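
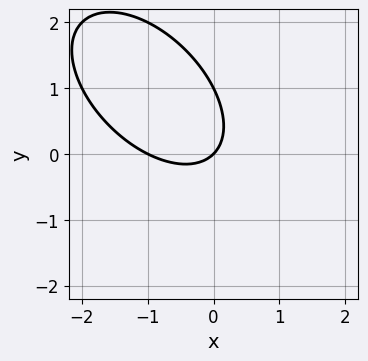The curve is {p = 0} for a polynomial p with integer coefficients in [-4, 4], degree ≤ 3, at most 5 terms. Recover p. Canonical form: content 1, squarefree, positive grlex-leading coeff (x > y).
x^2 + x*y + y^2 + x - y

First, deg p = 2.
Then, from the axis intercepts and sections: the y-axis gridline crossings are at y ∈ {0, 1}; the x-axis gridline crossings are at x ∈ {-1, 0}.
Finally, putting this together gives p.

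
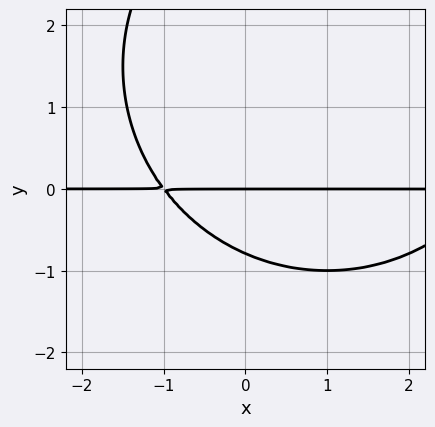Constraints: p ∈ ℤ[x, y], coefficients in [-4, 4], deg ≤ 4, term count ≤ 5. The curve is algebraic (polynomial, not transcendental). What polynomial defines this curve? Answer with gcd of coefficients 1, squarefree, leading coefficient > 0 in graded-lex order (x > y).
x^2*y + y^3 - 2*x*y - 3*y^2 - 3*y

1. The degree is 3 — no degree-2 curve has this shape.
2. Observable constraints: every point of the x-axis in the box is on the curve; one y-axis crossing is at y = 0.
3. Fitting integer coefficients to these (and the overall shape) gives p.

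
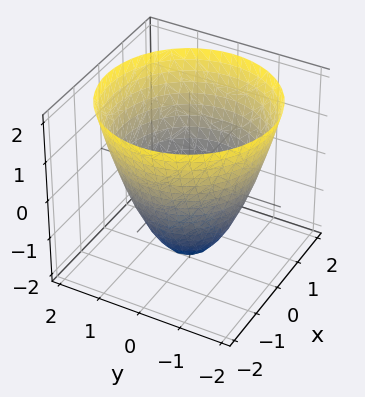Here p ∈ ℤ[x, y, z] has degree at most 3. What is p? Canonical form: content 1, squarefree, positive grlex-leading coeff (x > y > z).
1. The degree is 2 — no degree-1 surface has this shape.
2. Symmetries: rotational symmetry about the z-axis ⇒ p depends on x, y only through x² + y².
3. Against the integer gridlines: a circular section at z = 0 has radius between 1 and 2; it crosses the z-axis at the gridline z = -2.
4. Solving for integer coefficients yields p as stated.

x^2 + y^2 - z - 2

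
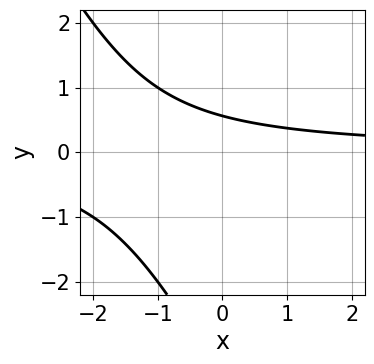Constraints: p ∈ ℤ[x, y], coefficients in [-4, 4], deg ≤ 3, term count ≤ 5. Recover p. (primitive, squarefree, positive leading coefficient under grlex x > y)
2*x*y + y^2 + 3*y - 2

(a) The degree is 2 — a generic line meets the curve in up to 2 points.
(b) Observable constraints: no x-intercept at any integer in the box.
(c) These observations pin down the coefficients.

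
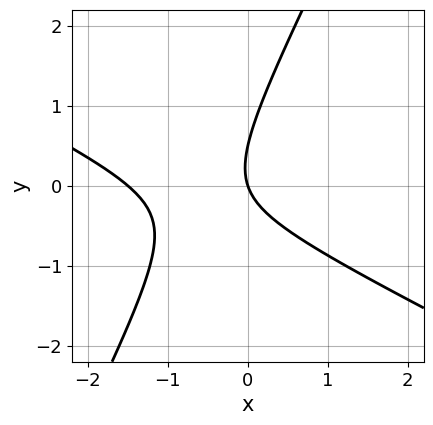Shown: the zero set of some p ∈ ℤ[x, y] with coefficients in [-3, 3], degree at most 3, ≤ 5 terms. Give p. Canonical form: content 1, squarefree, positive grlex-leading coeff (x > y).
1. deg p = 2. A generic line meets the curve in up to 2 points.
2. From the visible intercepts: it meets the y-axis at y = 0 (among the integer gridlines); it crosses the x-axis at the gridline x = 0.
3. Matching integer coefficients to the picture gives p.

2*x^2 + 3*x*y - 2*y^2 + 3*x + y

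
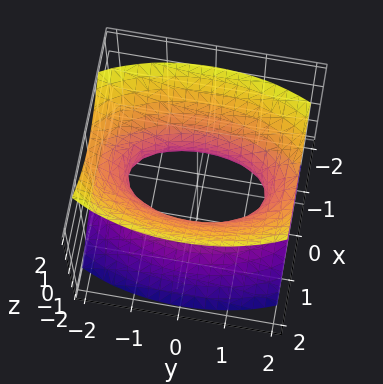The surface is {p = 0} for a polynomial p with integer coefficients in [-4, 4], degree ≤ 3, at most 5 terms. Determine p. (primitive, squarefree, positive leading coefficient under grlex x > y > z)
(a) The degree is 2 — one connected sheet with a waist; a quadric.
(b) Symmetries: mirror symmetry y ↦ −y ⇒ only even powers of y; mirror symmetry x ↦ −x ⇒ only even powers of x; it's symmetric under z → −z, forcing even powers of z.
(c) Checking where it meets the axes: it misses every integer gridline on the z-axis.
(d) Fitting integer coefficients to these (and the overall shape) gives p.

3*x^2 + y^2 - 2*z^2 - 2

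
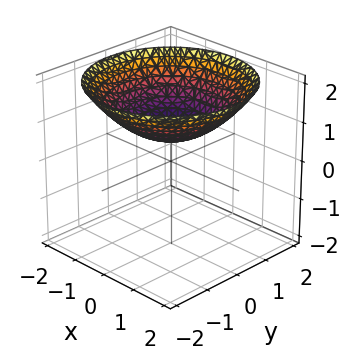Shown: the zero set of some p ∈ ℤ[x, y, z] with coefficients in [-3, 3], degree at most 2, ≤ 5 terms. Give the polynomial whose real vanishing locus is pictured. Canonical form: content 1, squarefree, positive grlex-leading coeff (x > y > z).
x^2 + y^2 - 3*z + 2

1. deg p = 2.
2. By symmetry, the z-axis is an axis of rotation, so x and y enter only as x² + y².
3. Reading off the gridlines: a circular section at z = 1 has radius exactly 1; no y-intercept at any integer in the box; it misses every integer gridline on the x-axis.
4. Putting this together gives p.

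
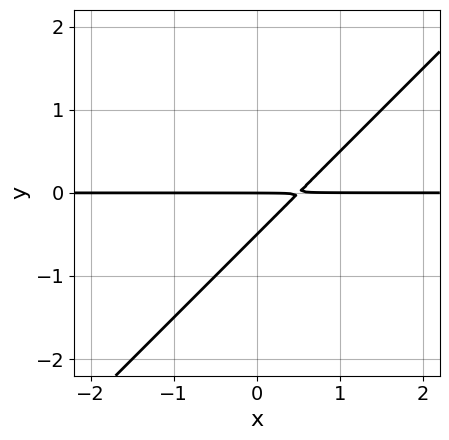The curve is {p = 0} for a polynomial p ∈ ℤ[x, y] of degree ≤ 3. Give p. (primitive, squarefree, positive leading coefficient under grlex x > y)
2*x*y - 2*y^2 - y

First, the degree is 2 — the shape is more complex than any degree-1 curve.
Then, observable constraints: it meets the y-axis at y = 0 (among the integer gridlines); every point of the x-axis in the box is on the curve.
Finally, solving for integer coefficients yields p as stated.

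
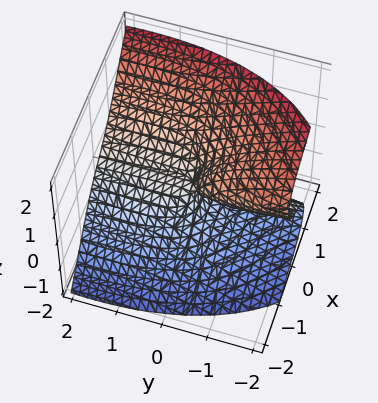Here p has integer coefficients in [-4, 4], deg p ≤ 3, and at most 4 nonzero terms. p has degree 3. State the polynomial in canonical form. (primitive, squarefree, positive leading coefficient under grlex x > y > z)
3*x^3 + x*y^2 - 2*z^3 - 3*y*z

First, deg p = 3.
Then, from the axis intercepts and sections: one z-axis crossing is at z = 0; one x-axis crossing is at x = 0; every point of the y-axis in the box is on the surface.
Finally, fitting integer coefficients to these (and the overall shape) gives p.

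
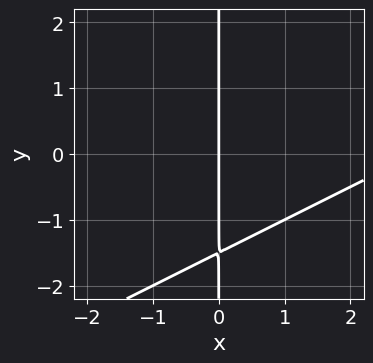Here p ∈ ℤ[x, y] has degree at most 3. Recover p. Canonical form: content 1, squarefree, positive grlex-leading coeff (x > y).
x^2 - 2*x*y - 3*x

First, deg p = 2. A generic line meets the curve in up to 2 points.
Next, from the visible intercepts: it meets the x-axis at x = 0 (among the integer gridlines); every point of the y-axis in the box is on the curve.
Finally, matching integer coefficients to the picture gives p.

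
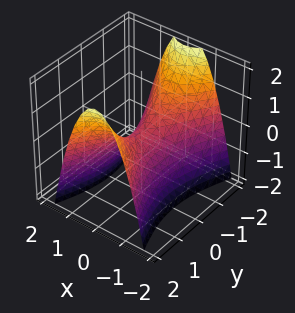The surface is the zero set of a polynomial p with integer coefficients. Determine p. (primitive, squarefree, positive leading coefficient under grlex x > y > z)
1. The degree is 2 — a saddle surface; a quadric.
2. Symmetries: it's symmetric under x → −x, forcing even powers of x; mirror symmetry y ↦ −y ⇒ only even powers of y.
3. Observable constraints: it meets the x-axis at x = 0 (among the integer gridlines); it crosses the z-axis at the gridline z = 0.
4. Putting this together gives p.

3*x^2 - y^2 + 2*z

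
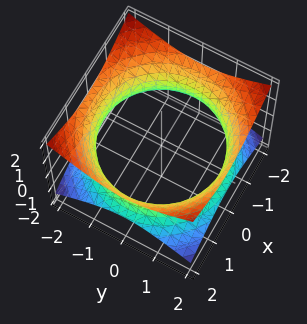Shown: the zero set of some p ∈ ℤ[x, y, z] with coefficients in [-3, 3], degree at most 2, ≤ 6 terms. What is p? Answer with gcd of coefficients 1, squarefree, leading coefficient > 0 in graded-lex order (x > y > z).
x^2 + y^2 - 2*z^2 - 3

The degree is 2 — an hourglass — one-sheet hyperboloid; a quadric.
Symmetry: the z-axis is an axis of rotation, so x and y enter only as x² + y²; it's symmetric under z → −z, forcing even powers of z.
Against the integer gridlines: a circular section at z = 0 has radius between 1 and 2; no z-intercept at any integer in the box.
Putting this together gives p.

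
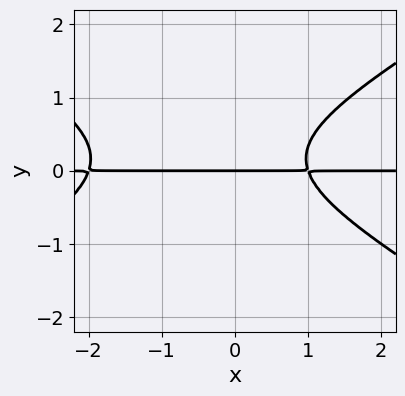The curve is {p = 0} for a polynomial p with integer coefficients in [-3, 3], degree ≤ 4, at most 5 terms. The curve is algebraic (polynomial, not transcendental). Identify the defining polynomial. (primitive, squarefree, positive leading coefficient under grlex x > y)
First, degree: no degree-2 curve has this shape, so deg p = 3.
Next, against the integer gridlines: it crosses the y-axis at the gridline y = 0; every point of the x-axis in the box is on the curve.
Finally, together with the visible shape, these determine p as stated.

x^2*y - 3*y^3 + x*y + y^2 - 2*y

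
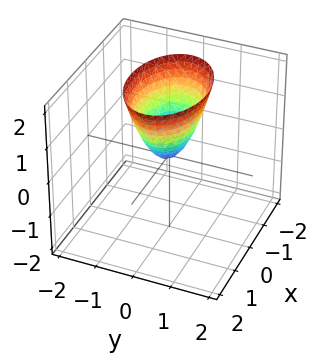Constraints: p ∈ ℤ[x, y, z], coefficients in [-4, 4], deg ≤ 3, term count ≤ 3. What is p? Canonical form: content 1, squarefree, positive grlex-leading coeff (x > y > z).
x^2 + 2*y^2 - z

(a) The degree is 2 — a paraboloid; a quadric.
(b) Symmetries: mirror symmetry y ↦ −y ⇒ only even powers of y; the x ↦ −x reflection is a symmetry, so x appears only in even powers.
(c) Against the integer gridlines: it meets the x-axis at x = 0 (among the integer gridlines); it meets the z-axis at z = 0 (among the integer gridlines); one y-axis crossing is at y = 0.
(d) Solving for integer coefficients yields p as stated.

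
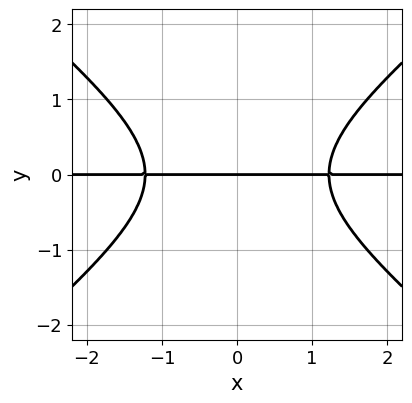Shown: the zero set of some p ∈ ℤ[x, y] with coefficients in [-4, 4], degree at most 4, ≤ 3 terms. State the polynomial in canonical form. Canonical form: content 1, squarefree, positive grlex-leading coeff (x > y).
2*x^2*y - 3*y^3 - 3*y

(a) Degree: a generic line meets the curve in up to 3 points, so deg p = 3.
(b) Symmetries: mirror symmetry x ↦ −x ⇒ only even powers of x.
(c) From the visible intercepts: the visible x-axis segment lies entirely on the curve; it crosses the y-axis at the gridline y = 0.
(d) Together with the visible shape, these determine p as stated.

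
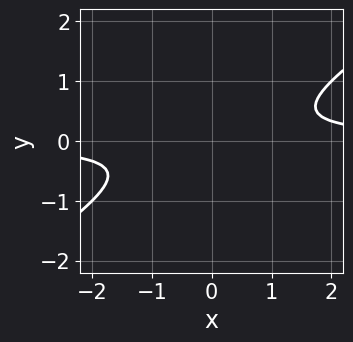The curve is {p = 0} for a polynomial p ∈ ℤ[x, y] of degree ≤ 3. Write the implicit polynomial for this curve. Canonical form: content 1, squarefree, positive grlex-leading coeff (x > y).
2*x*y - 3*y^2 - 1

1. The degree is 2 — a generic line meets the curve in up to 2 points.
2. Reading off the gridlines: the curve avoids every integer x-axis point in the box; the curve avoids every integer y-axis point in the box.
3. The integer polynomial consistent with all of this is the stated p.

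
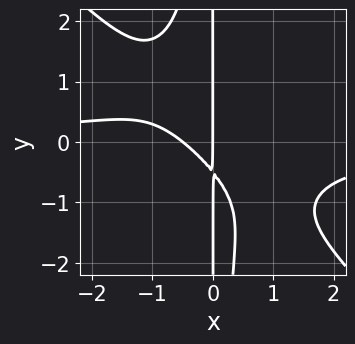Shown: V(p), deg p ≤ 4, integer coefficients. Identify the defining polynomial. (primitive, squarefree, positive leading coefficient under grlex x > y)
First, deg p = 4. No degree-3 curve has this shape.
Next, from the axis intercepts and sections: it meets the x-axis at x = 0 (among the integer gridlines); the visible y-axis segment lies entirely on the curve.
Finally, solving for integer coefficients yields p as stated.

2*x^3*y + 2*x^2*y^2 + 2*x^2 + 2*x*y + x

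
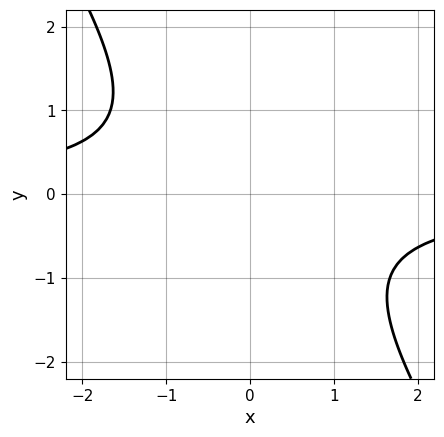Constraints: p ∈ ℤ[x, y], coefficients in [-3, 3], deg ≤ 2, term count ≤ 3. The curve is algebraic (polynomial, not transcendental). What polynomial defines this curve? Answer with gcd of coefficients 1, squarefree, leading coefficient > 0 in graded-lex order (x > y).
3*x*y + 2*y^2 + 3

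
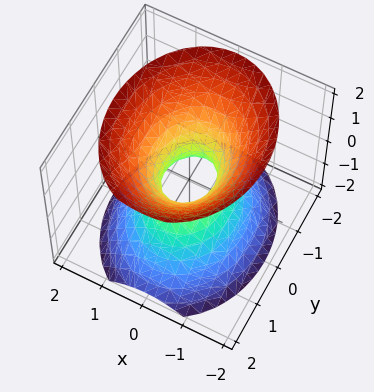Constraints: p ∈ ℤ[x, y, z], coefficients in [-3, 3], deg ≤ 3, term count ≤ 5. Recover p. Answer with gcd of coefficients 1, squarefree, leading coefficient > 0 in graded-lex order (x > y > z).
deg p = 2. One connected sheet with a waist; a quadric.
Symmetries: mirror symmetry z ↦ −z ⇒ only even powers of z; mirror symmetry y ↦ −y ⇒ only even powers of y; the x ↦ −x reflection is a symmetry, so x appears only in even powers.
From the axis intercepts and sections: it misses every integer gridline on the z-axis.
These observations pin down the coefficients.

3*x^2 + 2*y^2 - 2*z^2 - 1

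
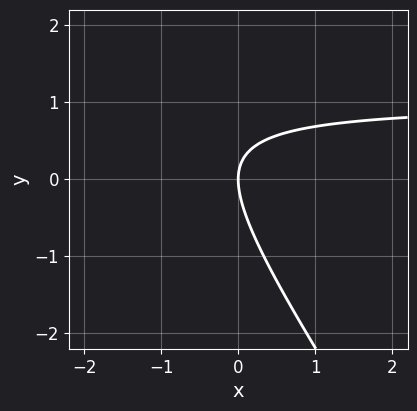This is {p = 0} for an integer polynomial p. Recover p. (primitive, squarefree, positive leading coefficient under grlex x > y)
3*x*y + 2*y^2 - 3*x

First, the degree is 2 — a generic line meets the curve in up to 2 points.
Next, from the axis intercepts and sections: it meets the x-axis at x = 0 (among the integer gridlines); one y-axis crossing is at y = 0.
Finally, these observations pin down the coefficients.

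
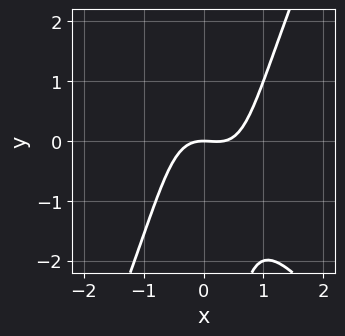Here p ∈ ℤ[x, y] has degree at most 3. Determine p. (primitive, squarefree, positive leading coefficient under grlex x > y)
The degree is 3 — no degree-2 curve has this shape.
From the axis intercepts and sections: it crosses the y-axis at the gridline y = 0; it crosses the x-axis at the gridline x = 0.
Fitting integer coefficients to these (and the overall shape) gives p.

3*x^3 + x^2*y - x*y^2 - x^2 - 2*y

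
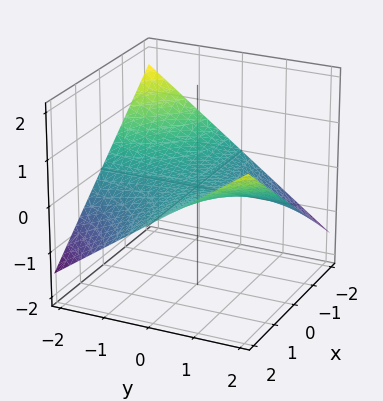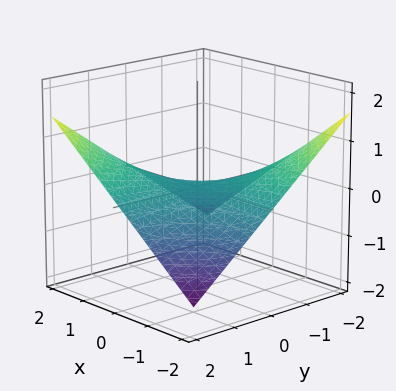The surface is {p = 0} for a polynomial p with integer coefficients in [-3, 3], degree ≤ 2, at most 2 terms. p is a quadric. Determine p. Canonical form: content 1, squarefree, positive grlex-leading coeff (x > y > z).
x*y - 3*z

First, deg p = 2. A saddle surface; a quadric.
Then, checking where it meets the axes: the visible x-axis segment lies entirely on the surface; it crosses the z-axis at the gridline z = 0; the visible y-axis segment lies entirely on the surface.
Finally, solving for integer coefficients yields p as stated.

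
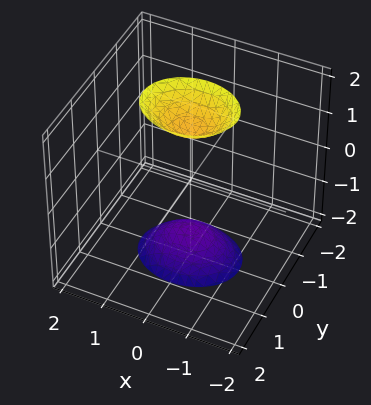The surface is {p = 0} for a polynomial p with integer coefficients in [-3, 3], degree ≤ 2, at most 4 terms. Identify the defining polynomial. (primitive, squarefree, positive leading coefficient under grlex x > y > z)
First, I count 2 distinct pieces. Treating them together as one polynomial.
Next, degree: two separate bowl-shaped sheets opening away from each other; a quadric, so deg p = 2.
Next, symmetries: mirror symmetry x ↦ −x ⇒ only even powers of x; mirror symmetry y ↦ −y ⇒ only even powers of y; the z ↦ −z reflection is a symmetry, so z appears only in even powers.
Then, observable constraints: it misses every integer gridline on the x-axis; the surface avoids every integer y-axis point in the box.
Finally, matching integer coefficients to the picture gives p.

2*x^2 + 3*y^2 - z^2 + 2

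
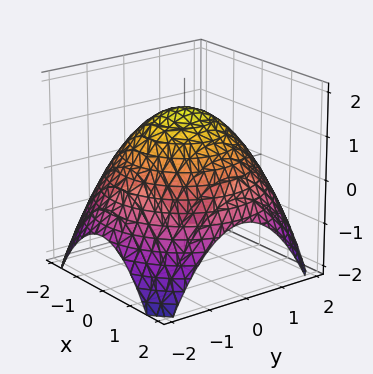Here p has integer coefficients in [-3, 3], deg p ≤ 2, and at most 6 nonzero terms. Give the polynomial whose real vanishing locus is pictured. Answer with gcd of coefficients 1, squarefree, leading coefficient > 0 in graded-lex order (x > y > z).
x^2 + y^2 + 2*z - 3

(a) deg p = 2. A generic line meets the surface in up to 2 points.
(b) Symmetries: rotational symmetry about the z-axis ⇒ p depends on x, y only through x² + y².
(c) Reading off the gridlines: a circular section at z = 1 has radius exactly 1.
(d) Putting this together gives p.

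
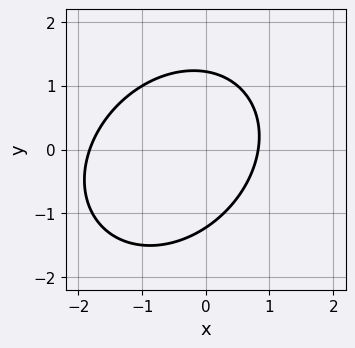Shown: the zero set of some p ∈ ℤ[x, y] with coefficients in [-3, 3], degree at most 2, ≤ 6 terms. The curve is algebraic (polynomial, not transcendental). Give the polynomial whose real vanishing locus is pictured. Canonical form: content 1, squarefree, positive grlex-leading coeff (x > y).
2*x^2 - x*y + 2*y^2 + 2*x - 3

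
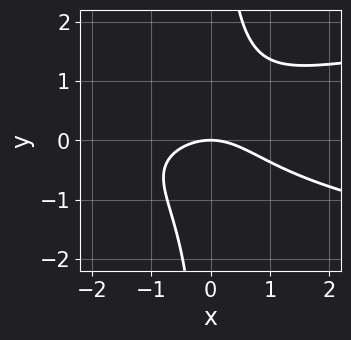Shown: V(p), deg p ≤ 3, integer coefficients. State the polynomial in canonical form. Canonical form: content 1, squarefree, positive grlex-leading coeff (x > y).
2*x*y^2 - x^2 - 2*y

1. The degree is 3 — no degree-2 curve has this shape.
2. Observable constraints: one y-axis crossing is at y = 0; it crosses the x-axis at the gridline x = 0.
3. Fitting integer coefficients to these (and the overall shape) gives p.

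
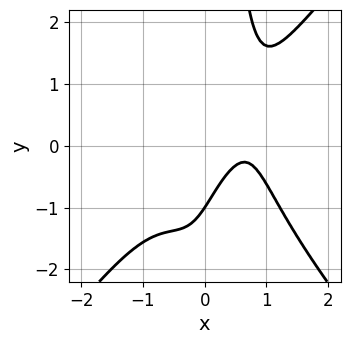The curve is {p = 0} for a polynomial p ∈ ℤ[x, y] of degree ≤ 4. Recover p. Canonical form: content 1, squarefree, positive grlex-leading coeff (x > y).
Degree: no degree-3 curve has this shape, so deg p = 4.
Against the integer gridlines: one y-axis crossing is at y = -1; it misses every integer gridline on the x-axis.
Fitting integer coefficients to these (and the overall shape) gives p.

3*x^4 - 2*x^2*y^2 - 3*x + 2*y + 2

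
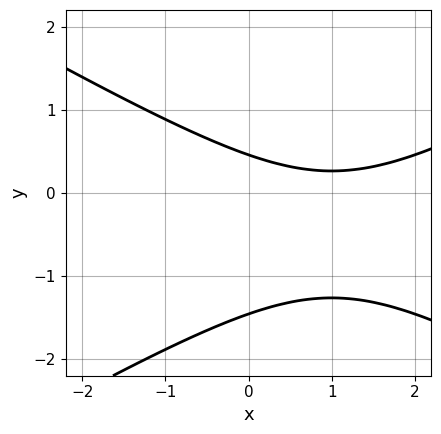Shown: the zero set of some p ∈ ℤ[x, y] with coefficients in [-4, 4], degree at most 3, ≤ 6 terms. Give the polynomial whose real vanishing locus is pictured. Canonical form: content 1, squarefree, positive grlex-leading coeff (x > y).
x^2 - 3*y^2 - 2*x - 3*y + 2

Degree: the shape is more complex than any degree-1 curve, so deg p = 2.
Observable constraints: no x-intercept at any integer in the box.
These observations pin down the coefficients.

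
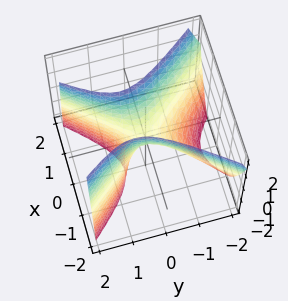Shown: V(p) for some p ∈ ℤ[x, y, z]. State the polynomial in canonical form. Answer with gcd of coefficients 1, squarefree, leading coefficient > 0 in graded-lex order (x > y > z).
First, the degree is 2 — a generic line meets the surface in up to 2 points.
Next, observable constraints: it crosses the z-axis at the gridline z = 0; one y-axis crossing is at y = 0; one x-axis crossing is at x = 0.
Finally, putting this together gives p.

3*x^2 - 2*y^2 + y*z - z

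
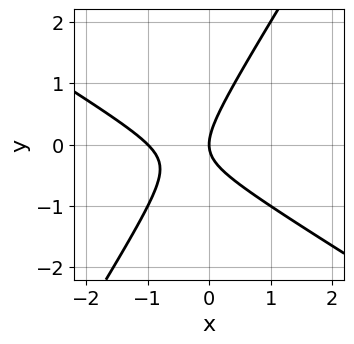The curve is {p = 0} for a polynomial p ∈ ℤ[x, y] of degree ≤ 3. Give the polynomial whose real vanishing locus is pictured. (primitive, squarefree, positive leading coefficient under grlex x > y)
x^2 + x*y - y^2 + x

deg p = 2.
Against the integer gridlines: among the integer gridlines, it crosses the x-axis at x ∈ {-1, 0}; it meets the y-axis at y = 0 (among the integer gridlines).
Matching integer coefficients to the picture gives p.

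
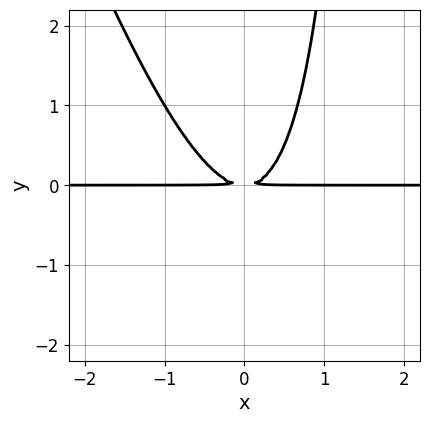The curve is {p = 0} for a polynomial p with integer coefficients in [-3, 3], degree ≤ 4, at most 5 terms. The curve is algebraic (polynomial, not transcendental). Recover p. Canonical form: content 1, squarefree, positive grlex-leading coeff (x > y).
3*x^2*y + x*y^2 - 2*y^2

The degree is 3 — no degree-2 curve has this shape.
Checking where it meets the axes: every point of the x-axis in the box is on the curve.
Matching integer coefficients to the picture gives p.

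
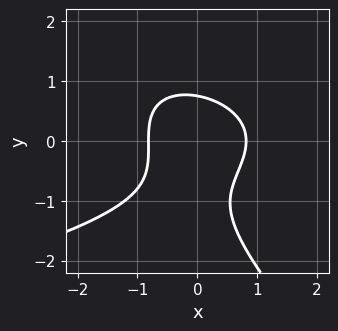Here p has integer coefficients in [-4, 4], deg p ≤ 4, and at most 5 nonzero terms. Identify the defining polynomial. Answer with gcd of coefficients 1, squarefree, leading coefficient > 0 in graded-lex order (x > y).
2*x*y^2 + 2*y^3 + 3*x^2 + 2*y^2 - 2

1. Degree: the shape is more complex than any degree-2 curve, so deg p = 3.
2. Matching integer coefficients to the picture gives p.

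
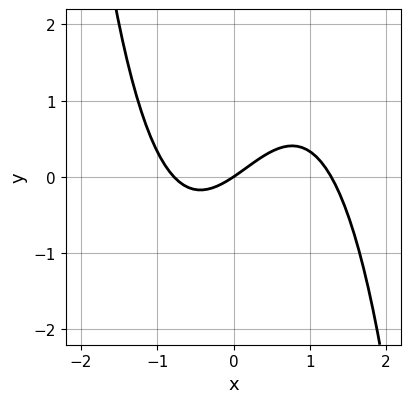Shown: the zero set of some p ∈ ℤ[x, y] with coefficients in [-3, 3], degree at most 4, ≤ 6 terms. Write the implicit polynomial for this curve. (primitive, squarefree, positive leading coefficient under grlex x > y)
2*x^3 - x^2 - 2*x + 3*y

1. deg p = 3. A generic line meets the curve in up to 3 points.
2. Reading off the gridlines: it crosses the x-axis at the gridline x = 0; one y-axis crossing is at y = 0.
3. Putting this together gives p.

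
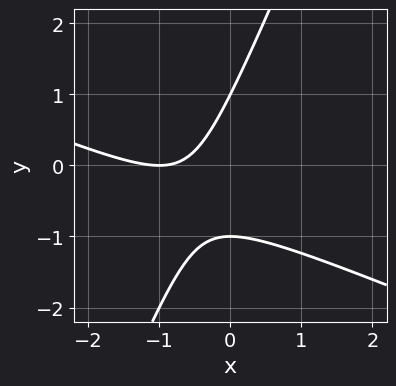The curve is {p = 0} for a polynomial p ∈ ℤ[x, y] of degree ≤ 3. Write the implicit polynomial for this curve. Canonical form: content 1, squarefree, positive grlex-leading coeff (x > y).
x^2 + 2*x*y - y^2 + 2*x + 1

(a) The degree is 2 — a generic line meets the curve in up to 2 points.
(b) From the axis intercepts and sections: one x-axis crossing is at x = -1; among the integer gridlines, it crosses the y-axis at y ∈ {-1, 1}.
(c) Matching integer coefficients to the picture gives p.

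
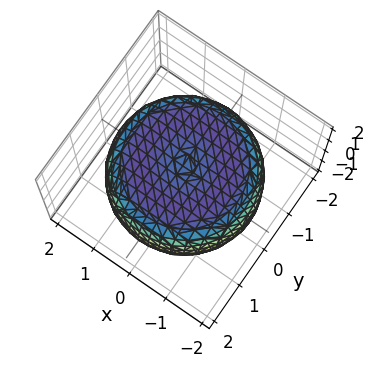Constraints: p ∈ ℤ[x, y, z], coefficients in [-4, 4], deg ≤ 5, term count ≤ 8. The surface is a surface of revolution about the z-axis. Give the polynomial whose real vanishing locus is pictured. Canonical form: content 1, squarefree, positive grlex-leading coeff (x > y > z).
1. deg p = 4. No degree-3 surface has this shape.
2. Symmetries: the z-axis is an axis of rotation, so x and y enter only as x² + y².
3. Against the integer gridlines: a circular section at z = 1 has radius between 1 and 2; the z-axis gridline crossings are at z ∈ {-1, 1}.
4. These observations pin down the coefficients.

x^4 + 2*x^2*y^2 + y^4 - 2*x^2 - 2*y^2 + 3*z^2 - 3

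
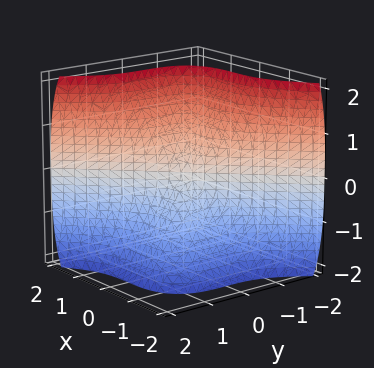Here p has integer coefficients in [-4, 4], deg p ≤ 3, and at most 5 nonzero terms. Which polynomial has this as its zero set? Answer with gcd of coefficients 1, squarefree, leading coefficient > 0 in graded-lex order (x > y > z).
3*x^3 - 3*y^3 - z^3

The degree is 3 — a generic line meets the surface in up to 3 points.
From the axis intercepts and sections: one y-axis crossing is at y = 0; it crosses the z-axis at the gridline z = 0.
Fitting integer coefficients to these (and the overall shape) gives p.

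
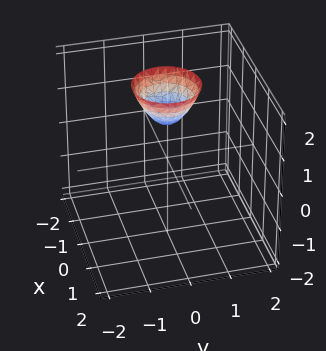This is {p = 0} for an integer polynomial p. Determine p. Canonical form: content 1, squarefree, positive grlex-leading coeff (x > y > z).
3*x^2 + 3*y^2 - 2*z + 2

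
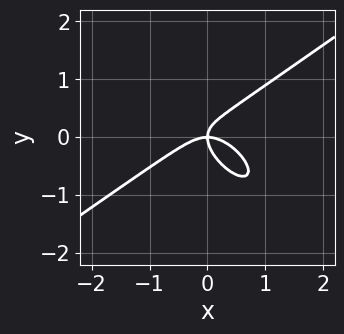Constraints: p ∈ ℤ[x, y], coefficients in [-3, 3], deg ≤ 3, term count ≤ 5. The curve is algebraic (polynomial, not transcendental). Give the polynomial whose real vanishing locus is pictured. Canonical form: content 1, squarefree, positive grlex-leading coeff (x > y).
2*x^3 - 2*x*y^2 - 3*y^3 + 2*x*y

The degree is 3 — a generic line meets the curve in up to 3 points.
Against the integer gridlines: it crosses the x-axis at the gridline x = 0; it meets the y-axis at y = 0 (among the integer gridlines).
Solving for integer coefficients yields p as stated.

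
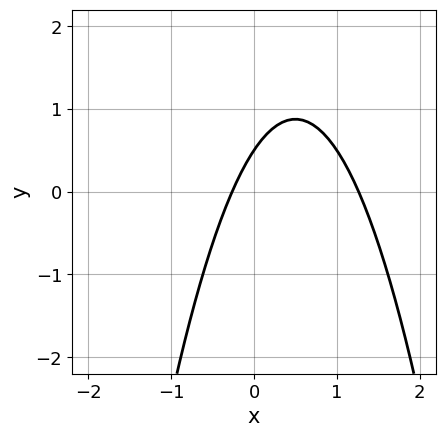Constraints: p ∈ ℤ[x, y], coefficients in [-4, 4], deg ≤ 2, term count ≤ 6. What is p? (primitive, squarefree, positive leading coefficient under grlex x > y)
3*x^2 - 3*x + 2*y - 1

1. deg p = 2. A generic line meets the curve in up to 2 points.
2. Matching integer coefficients to the picture gives p.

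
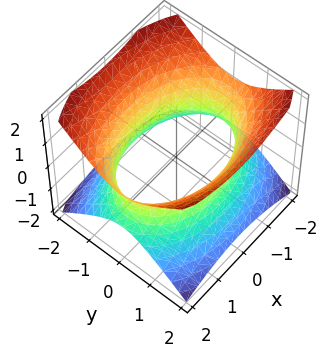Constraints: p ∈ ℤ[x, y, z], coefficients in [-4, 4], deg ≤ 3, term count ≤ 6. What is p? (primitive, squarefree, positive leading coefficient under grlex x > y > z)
(a) deg p = 2.
(b) Symmetries: it's symmetric under y → −y, forcing even powers of y; mirror symmetry x ↦ −x ⇒ only even powers of x; mirror symmetry z ↦ −z ⇒ only even powers of z.
(c) Reading off the gridlines: it misses every integer gridline on the z-axis.
(d) Putting this together gives p.

x^2 + 2*y^2 - 2*z^2 - 3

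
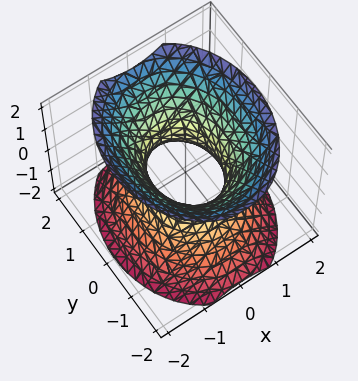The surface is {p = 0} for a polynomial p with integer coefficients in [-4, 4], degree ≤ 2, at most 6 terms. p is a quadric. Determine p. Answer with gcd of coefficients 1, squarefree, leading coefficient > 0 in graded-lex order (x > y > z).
1. deg p = 2.
2. Symmetries: it's symmetric under y → −y, forcing even powers of y; the x ↦ −x reflection is a symmetry, so x appears only in even powers; the z ↦ −z reflection is a symmetry, so z appears only in even powers.
3. Checking where it meets the axes: the surface avoids every integer z-axis point in the box; among the integer gridlines, it crosses the y-axis at y ∈ {-1, 1}.
4. Fitting integer coefficients to these (and the overall shape) gives p.

3*x^2 + 2*y^2 - 2*z^2 - 2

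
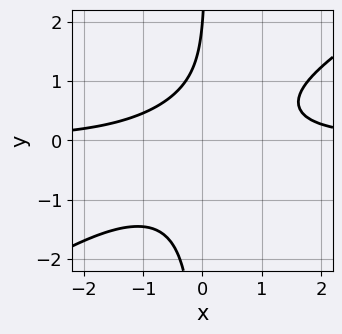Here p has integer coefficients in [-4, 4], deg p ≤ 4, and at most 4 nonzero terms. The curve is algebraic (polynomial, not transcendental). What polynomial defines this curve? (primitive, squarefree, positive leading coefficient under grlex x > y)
2*x^2*y - 3*x*y^2 + y - 2

1. The degree is 3 — a generic line meets the curve in up to 3 points.
2. Reading off the gridlines: it meets the y-axis at y = 2 (among the integer gridlines); it misses every integer gridline on the x-axis.
3. Solving for integer coefficients yields p as stated.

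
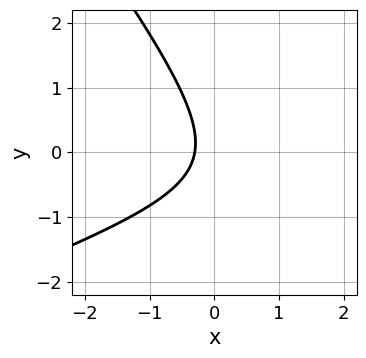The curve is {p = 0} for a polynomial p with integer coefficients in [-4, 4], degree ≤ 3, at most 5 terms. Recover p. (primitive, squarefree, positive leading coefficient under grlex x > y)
(a) deg p = 2. No degree-1 curve has this shape.
(b) Checking where it meets the axes: it misses every integer gridline on the y-axis.
(c) Solving for integer coefficients yields p as stated.

x^2 - 2*x*y - 2*y^2 - 3*x - 1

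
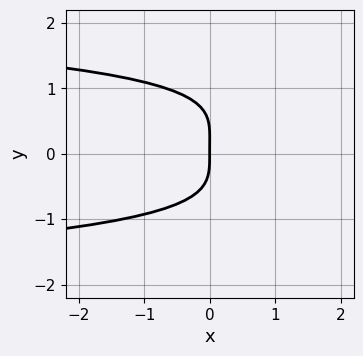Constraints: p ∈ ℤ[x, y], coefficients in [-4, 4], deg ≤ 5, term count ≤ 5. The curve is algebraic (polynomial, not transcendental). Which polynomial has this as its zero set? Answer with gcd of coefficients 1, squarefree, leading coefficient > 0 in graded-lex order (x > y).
3*y^4 - y^3 + 3*x

(a) deg p = 4. The shape is more complex than any degree-3 curve.
(b) Observable constraints: it crosses the x-axis at the gridline x = 0; one y-axis crossing is at y = 0.
(c) Putting this together gives p.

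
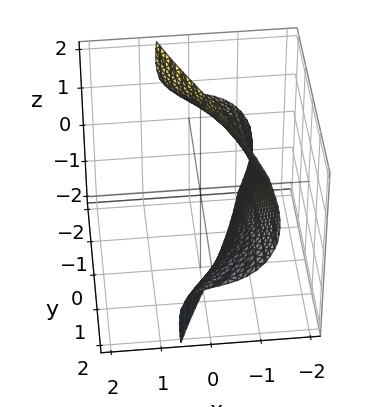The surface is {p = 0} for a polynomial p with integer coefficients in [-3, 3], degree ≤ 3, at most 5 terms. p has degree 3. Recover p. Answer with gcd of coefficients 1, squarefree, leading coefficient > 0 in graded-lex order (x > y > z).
2*x^3 + 2*x*z^2 + 2*y*z + 3

1. Degree: a generic line meets the surface in up to 3 points, so deg p = 3.
2. Reading off the gridlines: no z-intercept at any integer in the box; the surface avoids every integer y-axis point in the box.
3. Assembling these constraints gives the stated polynomial.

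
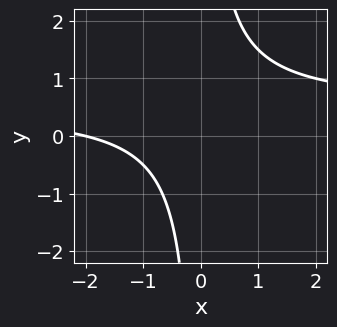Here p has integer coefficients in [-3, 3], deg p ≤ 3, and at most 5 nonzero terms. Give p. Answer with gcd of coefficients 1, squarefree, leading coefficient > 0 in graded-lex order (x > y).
2*x*y - x - 2

deg p = 2. The shape is more complex than any degree-1 curve.
Reading off the gridlines: no y-intercept at any integer in the box; it crosses the x-axis at the gridline x = -2.
Together with the visible shape, these determine p as stated.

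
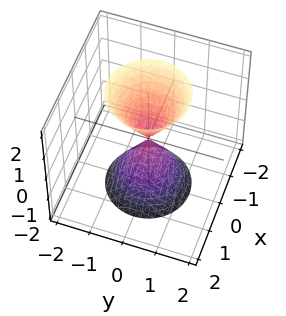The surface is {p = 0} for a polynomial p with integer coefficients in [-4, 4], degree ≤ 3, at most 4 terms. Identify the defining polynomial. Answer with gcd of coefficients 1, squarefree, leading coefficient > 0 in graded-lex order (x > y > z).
3*x^2 + 3*y^2 - z^2

1. There are 2 components. They look like related sheets of one shape, so recover p as a whole.
2. Degree: a double cone through the origin; a quadric, so deg p = 2.
3. Symmetries: mirror symmetry z ↦ −z ⇒ only even powers of z; rotational symmetry about the z-axis ⇒ p depends on x, y only through x² + y².
4. From the axis intercepts and sections: it meets the z-axis at z = 0 (among the integer gridlines); a circular section at z = 1 has radius between 0 and 1.
5. Putting this together gives p.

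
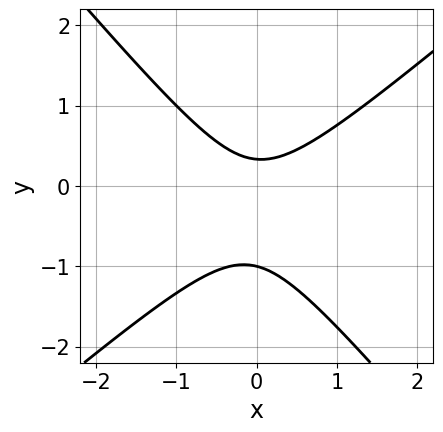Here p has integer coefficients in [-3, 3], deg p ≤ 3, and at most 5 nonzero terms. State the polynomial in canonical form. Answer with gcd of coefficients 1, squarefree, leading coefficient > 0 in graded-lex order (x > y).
3*x^2 - x*y - 3*y^2 - 2*y + 1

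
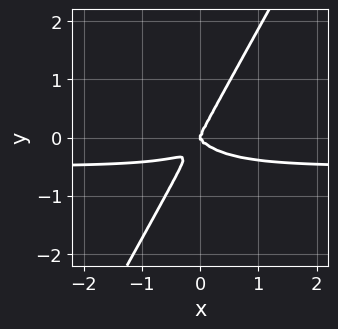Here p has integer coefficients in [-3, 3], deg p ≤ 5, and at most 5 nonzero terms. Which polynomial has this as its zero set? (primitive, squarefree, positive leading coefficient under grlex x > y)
2*x^3*y + 3*x*y^3 - 2*y^4 + x^3

1. Degree: the shape is more complex than any degree-3 curve, so deg p = 4.
2. From the visible intercepts: it meets the y-axis at y = 0 (among the integer gridlines); one x-axis crossing is at x = 0.
3. Putting this together gives p.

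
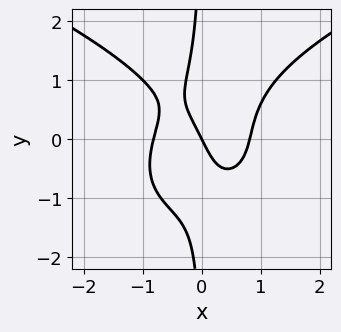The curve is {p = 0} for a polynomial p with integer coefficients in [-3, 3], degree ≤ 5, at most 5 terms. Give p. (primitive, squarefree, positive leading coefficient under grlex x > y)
2*x*y^3 - 3*x^3 + 2*x + y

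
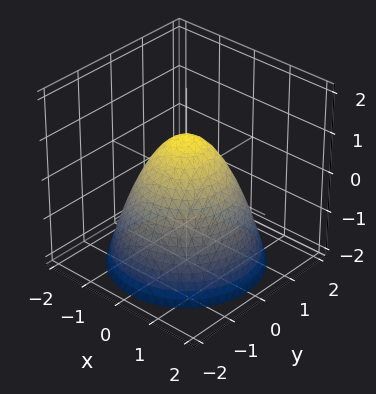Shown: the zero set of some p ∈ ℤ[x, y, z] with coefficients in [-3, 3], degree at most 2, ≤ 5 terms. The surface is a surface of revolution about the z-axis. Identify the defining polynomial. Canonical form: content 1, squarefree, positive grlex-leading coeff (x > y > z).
x^2 + y^2 + z - 1

(a) The degree is 2 — the shape is more complex than any degree-1 surface.
(b) By symmetry, every cross-section ⟂ z is a circle, so x, y appear only via x² + y².
(c) Against the integer gridlines: among the integer gridlines, it crosses the x-axis at x ∈ {-1, 1}; it meets the z-axis at z = 1 (among the integer gridlines); the y-axis gridline crossings are at y ∈ {-1, 1}; a circular section at z = -2 has radius between 1 and 2.
(d) Assembling these constraints gives the stated polynomial.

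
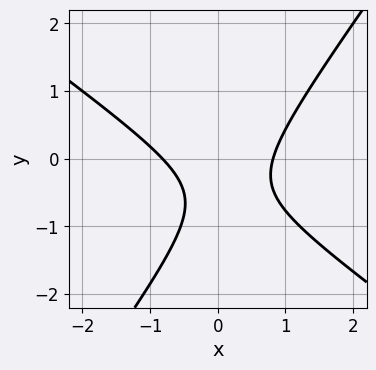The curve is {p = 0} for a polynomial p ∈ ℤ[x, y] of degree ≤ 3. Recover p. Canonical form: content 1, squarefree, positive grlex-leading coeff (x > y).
1. Degree: a generic line meets the curve in up to 2 points, so deg p = 2.
2. Checking where it meets the axes: no y-intercept at any integer in the box.
3. The integer polynomial consistent with all of this is the stated p.

3*x^2 + 2*x*y - 3*y^2 - 3*y - 2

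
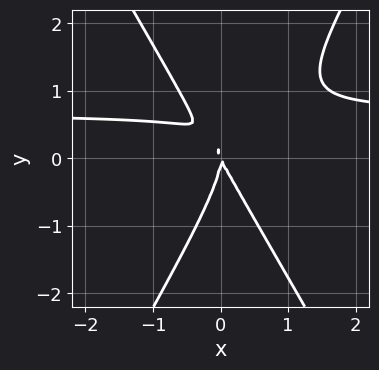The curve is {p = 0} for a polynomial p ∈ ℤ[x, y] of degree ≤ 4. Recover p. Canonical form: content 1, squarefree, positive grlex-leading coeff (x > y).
First, deg p = 3.
Next, from the axis intercepts and sections: one x-axis crossing is at x = 0; one y-axis crossing is at y = 0.
Finally, the integer polynomial consistent with all of this is the stated p.

3*x^2*y - y^3 - 2*x^2 - x*y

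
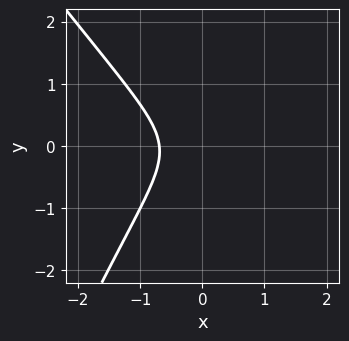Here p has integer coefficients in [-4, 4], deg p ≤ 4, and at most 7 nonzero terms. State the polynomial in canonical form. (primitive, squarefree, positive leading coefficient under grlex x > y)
3*x^3 + x^2*y - x*y^2 + 2*y^2 + 1

First, deg p = 3. A generic line meets the curve in up to 3 points.
Next, checking where it meets the axes: it misses every integer gridline on the y-axis.
Finally, the integer polynomial consistent with all of this is the stated p.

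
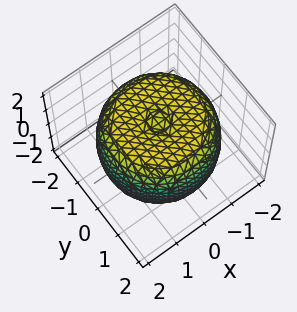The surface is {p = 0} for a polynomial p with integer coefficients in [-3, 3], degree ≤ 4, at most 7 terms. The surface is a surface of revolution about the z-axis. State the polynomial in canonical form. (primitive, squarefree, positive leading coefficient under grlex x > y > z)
The degree is 4 — the shape is more complex than any degree-3 surface.
Symmetries: the surface is invariant under rotation about z: p = q(x² + y², z).
From the axis intercepts and sections: a circular section at z = 0 has radius between 1 and 2.
Solving for integer coefficients yields p as stated.

x^4 + 2*x^2*y^2 + y^4 - 2*x^2 - 2*y^2 + 2*z^2 - 3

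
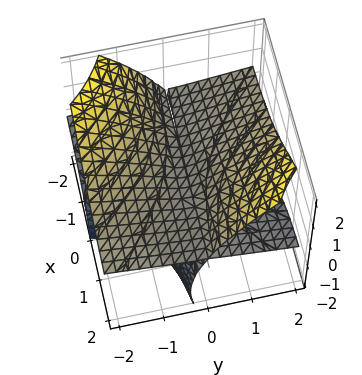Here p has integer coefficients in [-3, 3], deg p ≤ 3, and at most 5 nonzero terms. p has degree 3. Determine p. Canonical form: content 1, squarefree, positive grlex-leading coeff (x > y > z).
3*x*y*z - z^3 + y^2 - 3*z^2

(a) Degree: a generic line meets the surface in up to 3 points, so deg p = 3.
(b) Checking where it meets the axes: it meets the y-axis at y = 0 (among the integer gridlines); every point of the x-axis in the box is on the surface; it meets the z-axis at z = 0 (among the integer gridlines).
(c) Solving for integer coefficients yields p as stated.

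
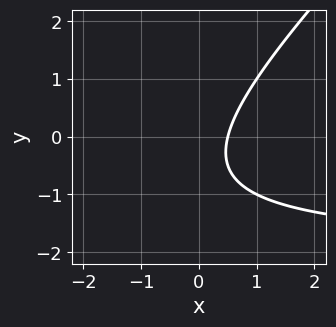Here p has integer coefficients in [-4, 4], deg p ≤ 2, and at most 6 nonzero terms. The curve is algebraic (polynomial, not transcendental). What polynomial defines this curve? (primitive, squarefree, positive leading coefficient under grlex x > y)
(a) deg p = 2. No degree-1 curve has this shape.
(b) From the visible intercepts: no y-intercept at any integer in the box.
(c) Putting this together gives p.

x*y - y^2 + 2*x - y - 1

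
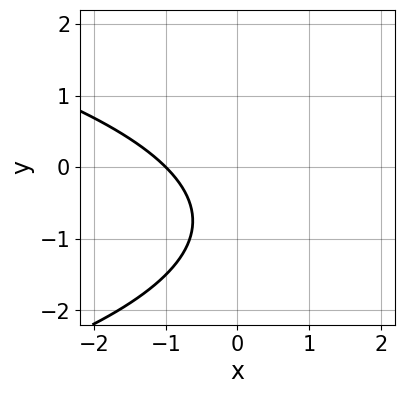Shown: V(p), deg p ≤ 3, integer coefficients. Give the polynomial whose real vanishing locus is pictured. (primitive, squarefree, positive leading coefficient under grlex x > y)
deg p = 2.
From the axis intercepts and sections: the curve avoids every integer y-axis point in the box; one x-axis crossing is at x = -1.
These observations pin down the coefficients.

2*y^2 + 3*x + 3*y + 3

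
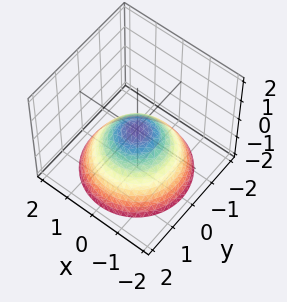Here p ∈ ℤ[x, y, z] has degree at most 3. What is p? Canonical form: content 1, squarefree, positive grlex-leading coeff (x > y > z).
2*x^2 + 2*y^2 + 3*z

First, deg p = 2. A single bowl opening along one axis; a quadric.
Next, by symmetry, the surface is invariant under rotation about z: p = q(x² + y², z).
Next, from the visible intercepts: one y-axis crossing is at y = 0; it meets the z-axis at z = 0 (among the integer gridlines); a circular section at z = -2 has radius between 1 and 2.
Finally, matching integer coefficients to the picture gives p.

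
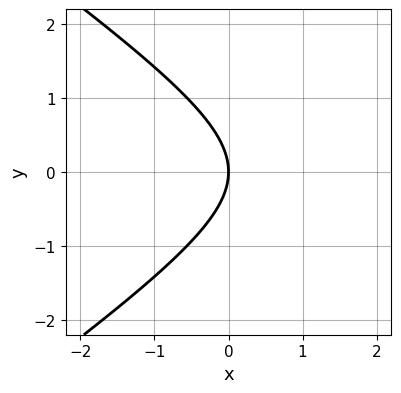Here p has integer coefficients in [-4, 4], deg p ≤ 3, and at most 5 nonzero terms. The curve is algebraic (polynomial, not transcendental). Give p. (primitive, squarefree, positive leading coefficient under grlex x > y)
x^2 - 2*y^2 - 3*x

(a) Degree: the shape is more complex than any degree-1 curve, so deg p = 2.
(b) Symmetries: it's symmetric under y → −y, forcing even powers of y.
(c) Reading off the gridlines: it crosses the x-axis at the gridline x = 0; one y-axis crossing is at y = 0.
(d) These observations pin down the coefficients.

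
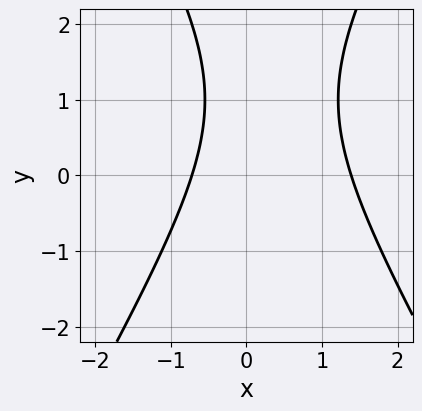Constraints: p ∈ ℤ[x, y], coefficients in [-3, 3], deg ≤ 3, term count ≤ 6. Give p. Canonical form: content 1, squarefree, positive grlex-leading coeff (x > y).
3*x^2 - y^2 - 2*x + 2*y - 3

deg p = 2. No degree-1 curve has this shape.
Checking where it meets the axes: the curve avoids every integer y-axis point in the box.
Solving for integer coefficients yields p as stated.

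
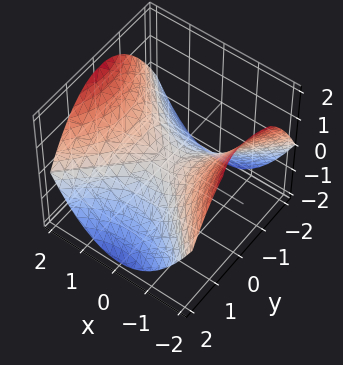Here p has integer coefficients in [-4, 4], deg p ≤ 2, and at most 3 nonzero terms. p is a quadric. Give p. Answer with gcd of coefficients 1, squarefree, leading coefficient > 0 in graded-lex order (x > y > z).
x^2 - y^2 - 2*z

1. deg p = 2. A saddle surface; a quadric.
2. Symmetries: the y ↦ −y reflection is a symmetry, so y appears only in even powers; the x ↦ −x reflection is a symmetry, so x appears only in even powers.
3. Checking where it meets the axes: it meets the y-axis at y = 0 (among the integer gridlines); it meets the z-axis at z = 0 (among the integer gridlines).
4. Fitting integer coefficients to these (and the overall shape) gives p.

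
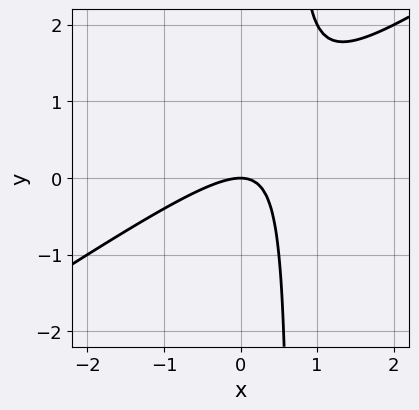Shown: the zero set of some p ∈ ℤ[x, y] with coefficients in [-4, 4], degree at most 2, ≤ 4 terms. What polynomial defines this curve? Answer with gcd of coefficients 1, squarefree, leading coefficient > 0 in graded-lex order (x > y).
2*x^2 - 3*x*y + 2*y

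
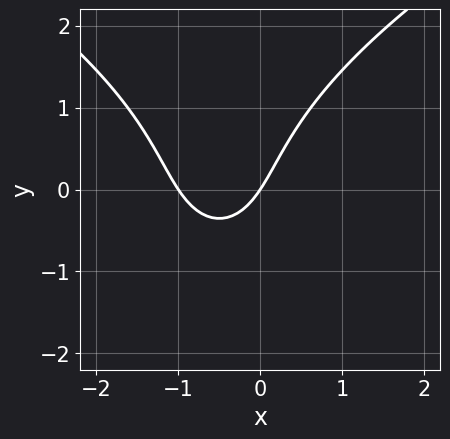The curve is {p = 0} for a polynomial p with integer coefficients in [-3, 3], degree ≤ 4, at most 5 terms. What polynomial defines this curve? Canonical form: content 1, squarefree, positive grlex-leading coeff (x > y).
(a) deg p = 3. A generic line meets the curve in up to 3 points.
(b) From the axis intercepts and sections: it meets the y-axis at y = 0 (among the integer gridlines); among the integer gridlines, it crosses the x-axis at x ∈ {-1, 0}.
(c) Solving for integer coefficients yields p as stated.

y^3 - 3*x^2 - 3*x + 2*y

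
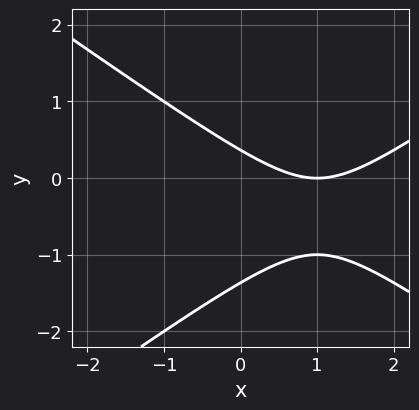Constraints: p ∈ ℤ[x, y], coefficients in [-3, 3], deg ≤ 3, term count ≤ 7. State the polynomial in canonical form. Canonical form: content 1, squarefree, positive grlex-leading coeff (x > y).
x^2 - 2*y^2 - 2*x - 2*y + 1

The degree is 2 — the shape is more complex than any degree-1 curve.
Against the integer gridlines: it meets the x-axis at x = 1 (among the integer gridlines).
Fitting integer coefficients to these (and the overall shape) gives p.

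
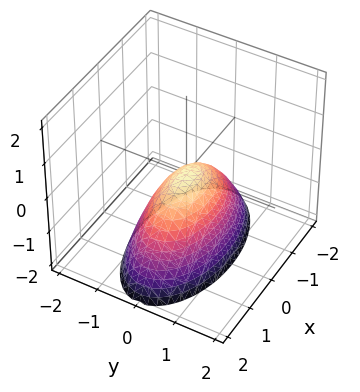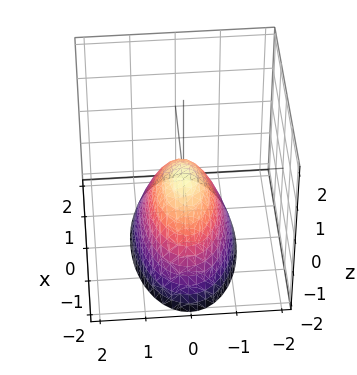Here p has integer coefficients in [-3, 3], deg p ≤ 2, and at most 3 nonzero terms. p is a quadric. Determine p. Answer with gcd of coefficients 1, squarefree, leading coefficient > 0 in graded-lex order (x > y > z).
1. The degree is 2 — a single bowl opening along one axis; a quadric.
2. Symmetries: mirror symmetry x ↦ −x ⇒ only even powers of x; mirror symmetry y ↦ −y ⇒ only even powers of y.
3. Observable constraints: it meets the z-axis at z = 0 (among the integer gridlines); one y-axis crossing is at y = 0; it crosses the x-axis at the gridline x = 0.
4. Together with the visible shape, these determine p as stated.

x^2 + 3*y^2 + 2*z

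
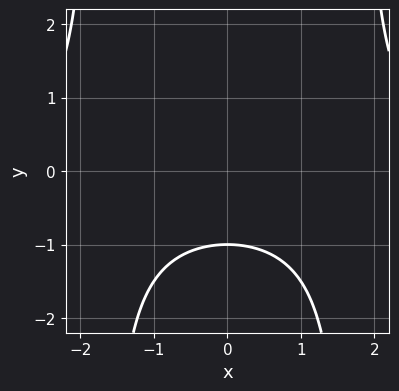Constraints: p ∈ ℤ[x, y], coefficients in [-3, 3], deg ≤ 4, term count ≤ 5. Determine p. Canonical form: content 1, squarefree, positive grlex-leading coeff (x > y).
x^2*y - 3*y - 3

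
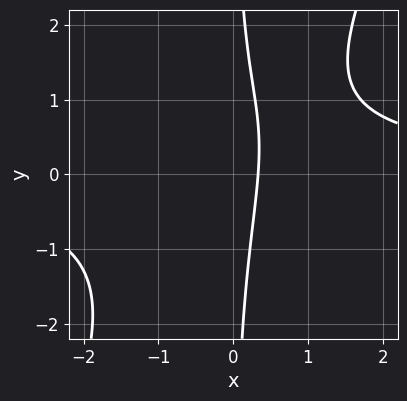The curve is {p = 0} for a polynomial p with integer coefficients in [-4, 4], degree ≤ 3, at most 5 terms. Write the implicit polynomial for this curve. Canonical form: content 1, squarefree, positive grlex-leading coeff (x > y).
2*x^2*y - x*y^2 - 3*x + 1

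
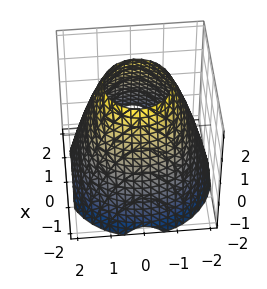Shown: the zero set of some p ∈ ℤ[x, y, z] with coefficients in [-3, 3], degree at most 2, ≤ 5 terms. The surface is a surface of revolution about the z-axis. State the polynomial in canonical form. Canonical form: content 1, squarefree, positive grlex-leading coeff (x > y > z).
x^2 + y^2 + z - 3

First, the degree is 2 — the shape is more complex than any degree-1 surface.
Then, symmetries: rotational symmetry about the z-axis ⇒ p depends on x, y only through x² + y².
Next, against the integer gridlines: a circular section at z = 0 has radius between 1 and 2; the surface avoids every integer z-axis point in the box.
Finally, these observations pin down the coefficients.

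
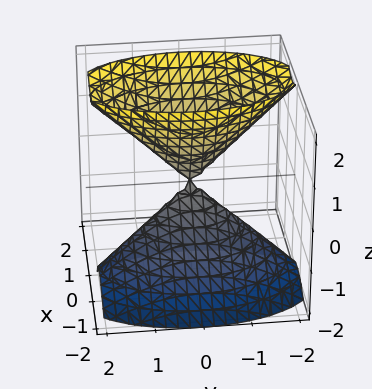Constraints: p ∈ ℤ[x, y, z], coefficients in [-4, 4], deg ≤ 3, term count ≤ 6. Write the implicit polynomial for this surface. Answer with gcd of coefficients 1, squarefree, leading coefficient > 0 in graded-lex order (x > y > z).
3*x^2 - 2*x*z + y^2 - z^2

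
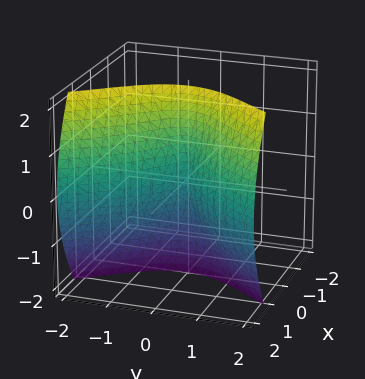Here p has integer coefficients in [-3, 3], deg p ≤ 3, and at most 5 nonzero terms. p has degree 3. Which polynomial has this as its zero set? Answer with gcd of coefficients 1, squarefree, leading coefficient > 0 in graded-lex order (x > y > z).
1. deg p = 3. The shape is more complex than any degree-2 surface.
2. Against the integer gridlines: one y-axis crossing is at y = 0; the visible z-axis segment lies entirely on the surface; it crosses the x-axis at the gridline x = 0.
3. Together with the visible shape, these determine p as stated.

2*x^3 + 2*x*z^2 - 3*y^2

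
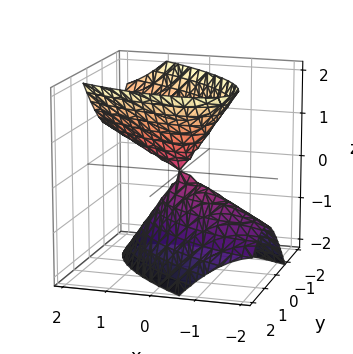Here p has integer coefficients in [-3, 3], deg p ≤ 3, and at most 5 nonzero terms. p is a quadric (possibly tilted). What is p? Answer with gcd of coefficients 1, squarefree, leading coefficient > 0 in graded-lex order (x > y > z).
x^2 + 2*x*y - x*z + 2*y^2 - z^2

(a) The picture has 2 separate pieces.
(b) The degree is 2 — no degree-1 surface has this shape.
(c) Observable constraints: it crosses the z-axis at the gridline z = 0; it meets the x-axis at x = 0 (among the integer gridlines).
(d) The integer polynomial consistent with all of this is the stated p.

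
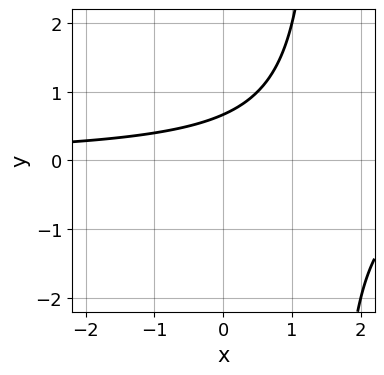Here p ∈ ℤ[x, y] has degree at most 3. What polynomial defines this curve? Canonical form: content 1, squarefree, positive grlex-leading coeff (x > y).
2*x*y - 3*y + 2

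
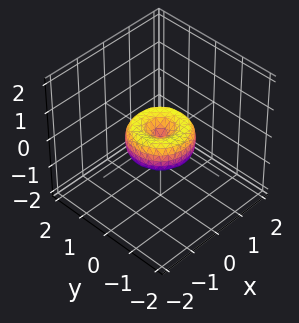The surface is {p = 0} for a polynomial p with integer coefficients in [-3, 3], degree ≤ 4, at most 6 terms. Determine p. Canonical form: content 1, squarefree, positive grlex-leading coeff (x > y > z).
1. Degree: a generic line meets the surface in up to 4 points, so deg p = 4.
2. By symmetry, the z-axis is an axis of rotation, so x and y enter only as x² + y².
3. Against the integer gridlines: a circular section at z = 0 has radius exactly 1; the y-axis gridline crossings are at y ∈ {-1, 0, 1}.
4. These observations pin down the coefficients.

x^4 + 2*x^2*y^2 + y^4 - x^2 - y^2 + z^2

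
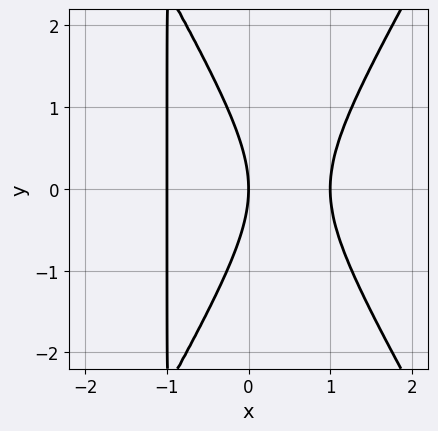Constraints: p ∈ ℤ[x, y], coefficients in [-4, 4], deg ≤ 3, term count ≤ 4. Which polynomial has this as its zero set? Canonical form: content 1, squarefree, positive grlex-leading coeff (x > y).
3*x^3 - x*y^2 - y^2 - 3*x

First, the degree is 3 — no degree-2 curve has this shape.
Then, symmetries: it's symmetric under y → −y, forcing even powers of y.
Next, from the visible intercepts: among the integer gridlines, it crosses the x-axis at x ∈ {-1, 0, 1}; it meets the y-axis at y = 0 (among the integer gridlines).
Finally, solving for integer coefficients yields p as stated.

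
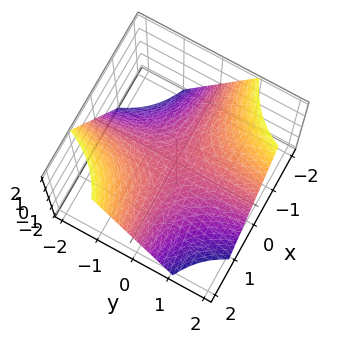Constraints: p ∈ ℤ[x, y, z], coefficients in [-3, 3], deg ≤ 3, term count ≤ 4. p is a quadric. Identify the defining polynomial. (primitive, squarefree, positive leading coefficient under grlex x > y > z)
First, the degree is 2 — a saddle surface; a quadric.
Then, reading off the gridlines: it meets the z-axis at z = 0 (among the integer gridlines); the visible x-axis segment lies entirely on the surface; every point of the y-axis in the box is on the surface.
Finally, fitting integer coefficients to these (and the overall shape) gives p.

x*y + z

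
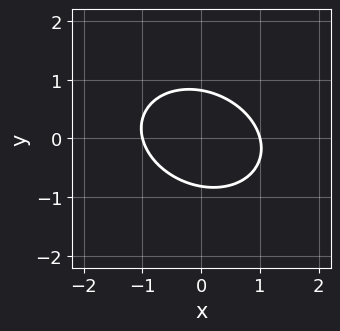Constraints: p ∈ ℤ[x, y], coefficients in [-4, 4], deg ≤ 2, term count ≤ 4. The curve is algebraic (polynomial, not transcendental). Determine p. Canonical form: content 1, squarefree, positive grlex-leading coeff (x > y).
First, degree: the shape is more complex than any degree-1 curve, so deg p = 2.
Then, from the visible intercepts: the x-axis gridline crossings are at x ∈ {-1, 1}.
Finally, fitting integer coefficients to these (and the overall shape) gives p.

2*x^2 + x*y + 3*y^2 - 2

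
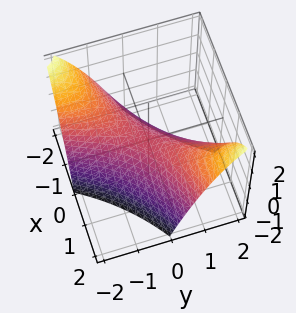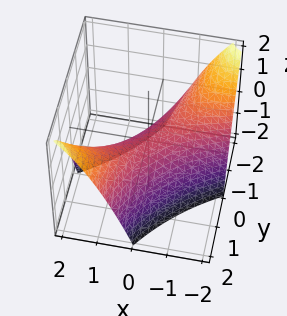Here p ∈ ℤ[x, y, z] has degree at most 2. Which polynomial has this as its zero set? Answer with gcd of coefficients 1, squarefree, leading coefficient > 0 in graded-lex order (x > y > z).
x^2 - 3*x*y + y^2 + 2*z

1. deg p = 2. A generic line meets the surface in up to 2 points.
2. Checking where it meets the axes: one z-axis crossing is at z = 0; it crosses the x-axis at the gridline x = 0; it crosses the y-axis at the gridline y = 0.
3. Fitting integer coefficients to these (and the overall shape) gives p.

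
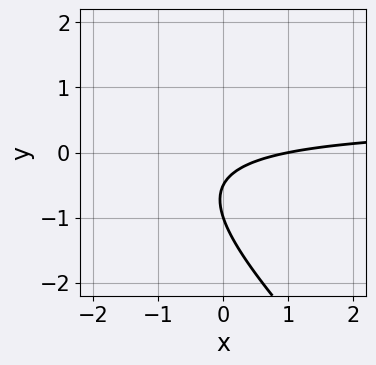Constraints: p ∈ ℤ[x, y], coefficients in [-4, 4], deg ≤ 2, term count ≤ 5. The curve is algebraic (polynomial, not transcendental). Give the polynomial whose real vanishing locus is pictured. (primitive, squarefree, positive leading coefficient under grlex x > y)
2*x*y + 2*y^2 - x + 3*y + 1

Degree: a generic line meets the curve in up to 2 points, so deg p = 2.
Observable constraints: it meets the y-axis at y = -1 (among the integer gridlines); one x-axis crossing is at x = 1.
Together with the visible shape, these determine p as stated.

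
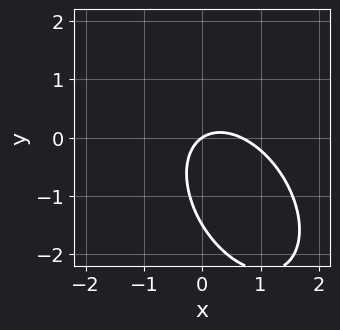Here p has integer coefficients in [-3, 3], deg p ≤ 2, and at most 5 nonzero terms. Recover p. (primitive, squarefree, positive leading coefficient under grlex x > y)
First, degree: no degree-1 curve has this shape, so deg p = 2.
Then, checking where it meets the axes: one y-axis crossing is at y = 0; it meets the x-axis at x = 0 (among the integer gridlines).
Finally, these observations pin down the coefficients.

3*x^2 + 2*x*y + 2*y^2 - 2*x + 3*y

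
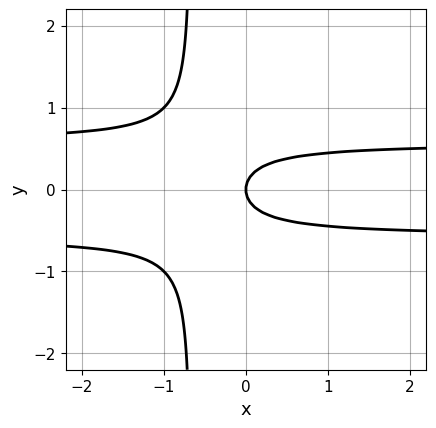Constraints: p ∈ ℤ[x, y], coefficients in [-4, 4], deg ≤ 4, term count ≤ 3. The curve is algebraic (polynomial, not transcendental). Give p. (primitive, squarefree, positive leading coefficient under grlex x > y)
1. Degree: a generic line meets the curve in up to 3 points, so deg p = 3.
2. Symmetries: the y ↦ −y reflection is a symmetry, so y appears only in even powers.
3. Against the integer gridlines: it crosses the x-axis at the gridline x = 0; one y-axis crossing is at y = 0.
4. Fitting integer coefficients to these (and the overall shape) gives p.

3*x*y^2 + 2*y^2 - x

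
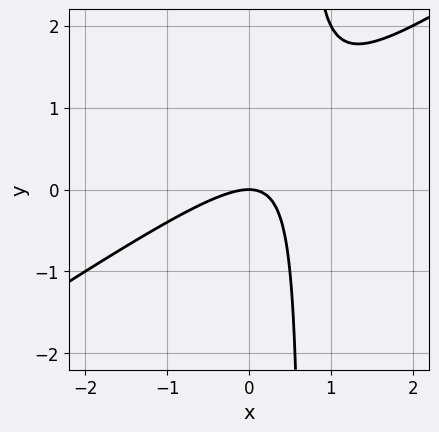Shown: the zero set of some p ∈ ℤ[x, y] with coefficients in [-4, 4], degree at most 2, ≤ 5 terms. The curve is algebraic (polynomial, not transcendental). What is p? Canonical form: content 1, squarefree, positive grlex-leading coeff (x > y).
2*x^2 - 3*x*y + 2*y

The degree is 2 — no degree-1 curve has this shape.
From the visible intercepts: one x-axis crossing is at x = 0; it meets the y-axis at y = 0 (among the integer gridlines).
Assembling these constraints gives the stated polynomial.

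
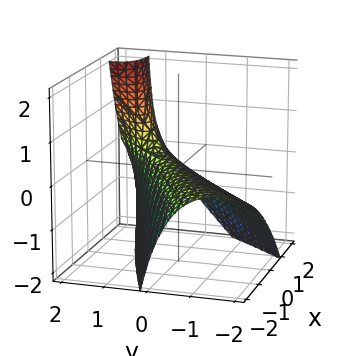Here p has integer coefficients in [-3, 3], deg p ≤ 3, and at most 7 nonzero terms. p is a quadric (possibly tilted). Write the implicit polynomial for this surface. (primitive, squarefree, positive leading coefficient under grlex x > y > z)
Degree: no degree-1 surface has this shape, so deg p = 2.
Reading off the gridlines: it meets the z-axis at z = 0 (among the integer gridlines); one y-axis crossing is at y = 0.
Solving for integer coefficients yields p as stated.

x^2 - 3*x*y + 2*y^2 - 2*y*z + 3*z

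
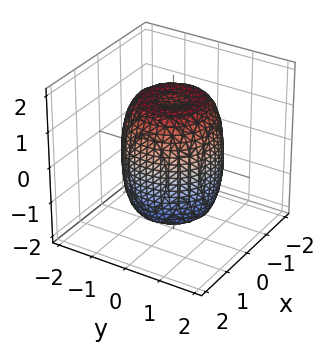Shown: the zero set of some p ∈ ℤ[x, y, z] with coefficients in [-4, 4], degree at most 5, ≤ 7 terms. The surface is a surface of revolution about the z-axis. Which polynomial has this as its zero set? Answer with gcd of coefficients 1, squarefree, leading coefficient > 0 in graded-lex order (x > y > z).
2*x^4 + 4*x^2*y^2 + 2*y^4 - 2*x^2 - 2*y^2 + z^2 - 2

First, deg p = 4. A generic line meets the surface in up to 4 points.
Next, symmetries: rotational symmetry about the z-axis ⇒ p depends on x, y only through x² + y².
Next, against the integer gridlines: a circular section at z = 0 has radius between 1 and 2.
Finally, these observations pin down the coefficients.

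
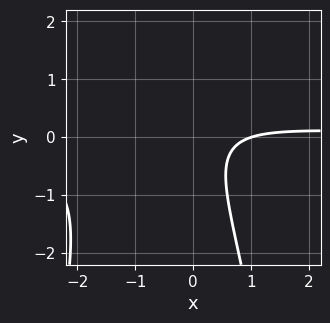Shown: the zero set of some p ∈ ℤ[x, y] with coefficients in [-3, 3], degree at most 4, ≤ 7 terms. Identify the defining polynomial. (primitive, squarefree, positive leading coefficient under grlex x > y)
First, deg p = 3.
Then, from the axis intercepts and sections: it meets the x-axis at x = 1 (among the integer gridlines); the curve avoids every integer y-axis point in the box.
Finally, putting this together gives p.

3*x^2*y + 3*x*y + 2*y^2 - 2*x + 2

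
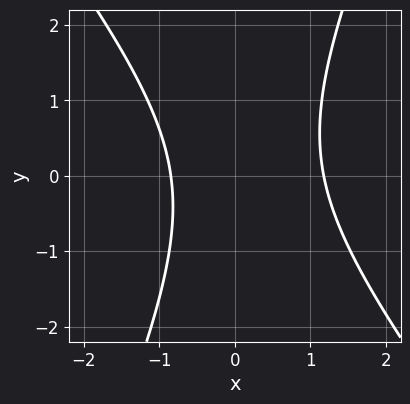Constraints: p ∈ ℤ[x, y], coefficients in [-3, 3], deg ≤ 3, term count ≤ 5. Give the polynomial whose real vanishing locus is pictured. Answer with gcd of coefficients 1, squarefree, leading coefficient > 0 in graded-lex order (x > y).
3*x^2 + x*y - y^2 - x - 3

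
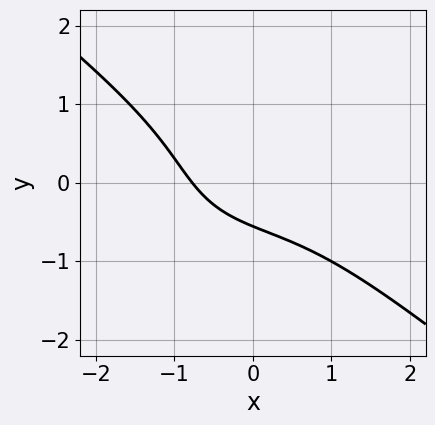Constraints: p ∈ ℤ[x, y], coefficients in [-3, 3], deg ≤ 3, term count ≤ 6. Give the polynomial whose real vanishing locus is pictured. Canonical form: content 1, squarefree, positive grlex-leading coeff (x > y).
x^3 + 2*y^3 + 2*x + 3*y + 2

1. The degree is 3 — the shape is more complex than any degree-2 curve.
2. Solving for integer coefficients yields p as stated.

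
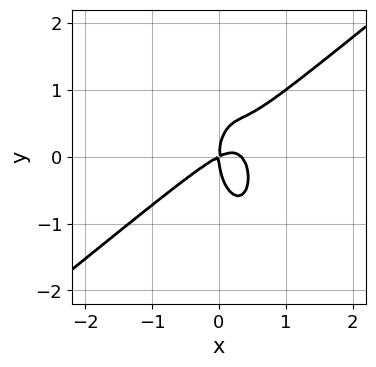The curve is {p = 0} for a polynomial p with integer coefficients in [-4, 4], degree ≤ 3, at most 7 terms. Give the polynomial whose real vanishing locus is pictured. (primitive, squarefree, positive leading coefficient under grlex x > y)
3*x^3 - 3*x^2*y - y^3 - x^2 + 2*x*y

1. deg p = 3. A generic line meets the curve in up to 3 points.
2. Reading off the gridlines: one x-axis crossing is at x = 0; it crosses the y-axis at the gridline y = 0.
3. Solving for integer coefficients yields p as stated.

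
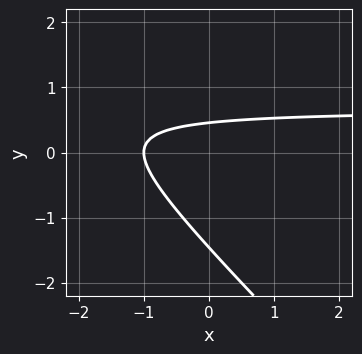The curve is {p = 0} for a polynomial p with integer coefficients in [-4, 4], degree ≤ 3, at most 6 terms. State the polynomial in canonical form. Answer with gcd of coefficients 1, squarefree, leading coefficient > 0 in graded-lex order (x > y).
3*x*y + 3*y^2 - 2*x + 3*y - 2

(a) deg p = 2. The shape is more complex than any degree-1 curve.
(b) Checking where it meets the axes: one x-axis crossing is at x = -1.
(c) Fitting integer coefficients to these (and the overall shape) gives p.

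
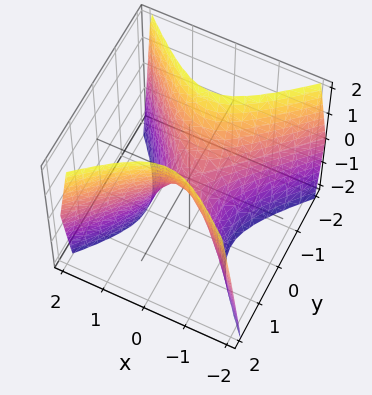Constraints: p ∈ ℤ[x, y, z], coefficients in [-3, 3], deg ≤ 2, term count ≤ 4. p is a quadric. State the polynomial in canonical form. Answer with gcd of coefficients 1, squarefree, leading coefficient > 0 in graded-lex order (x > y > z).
1. deg p = 2. A hyperbolic paraboloid; a quadric.
2. Symmetries: the x ↦ −x reflection is a symmetry, so x appears only in even powers; it's symmetric under y → −y, forcing even powers of y.
3. Checking where it meets the axes: it meets the z-axis at z = 0 (among the integer gridlines); it meets the x-axis at x = 0 (among the integer gridlines).
4. Assembling these constraints gives the stated polynomial.

2*x^2 - 2*y^2 + z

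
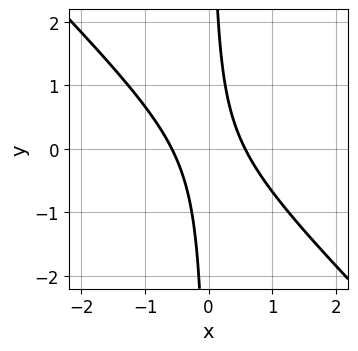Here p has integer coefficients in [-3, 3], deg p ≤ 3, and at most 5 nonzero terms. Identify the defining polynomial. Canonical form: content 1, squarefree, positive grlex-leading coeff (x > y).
3*x^2 + 3*x*y - 1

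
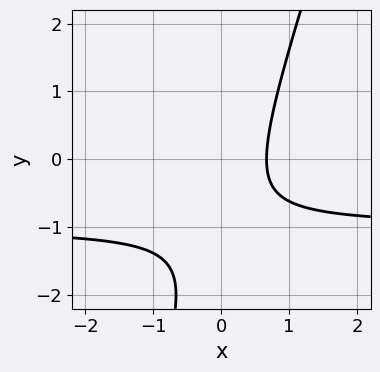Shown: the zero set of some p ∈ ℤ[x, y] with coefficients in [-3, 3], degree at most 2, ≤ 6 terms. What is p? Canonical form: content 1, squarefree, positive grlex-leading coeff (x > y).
1. deg p = 2. A generic line meets the curve in up to 2 points.
2. Checking where it meets the axes: it misses every integer gridline on the y-axis.
3. The integer polynomial consistent with all of this is the stated p.

3*x*y - y^2 + 3*x - 2*y - 2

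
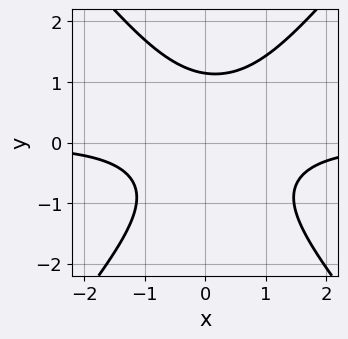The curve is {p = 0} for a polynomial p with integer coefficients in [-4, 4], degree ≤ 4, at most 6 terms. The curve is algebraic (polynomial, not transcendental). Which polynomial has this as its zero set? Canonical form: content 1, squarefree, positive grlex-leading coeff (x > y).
(a) The degree is 3 — a generic line meets the curve in up to 3 points.
(b) Observable constraints: it misses every integer gridline on the x-axis.
(c) These observations pin down the coefficients.

3*x^2*y - 2*y^3 - x*y + 3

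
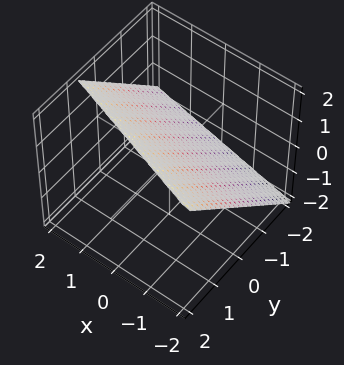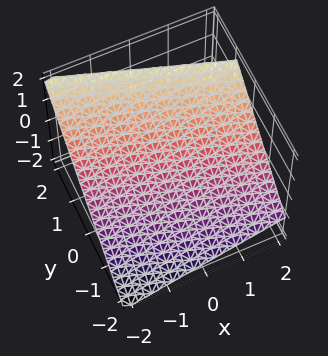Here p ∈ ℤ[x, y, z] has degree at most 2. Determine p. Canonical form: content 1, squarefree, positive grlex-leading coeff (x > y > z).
1. The degree is 1 — the surface is flat (a plane).
2. From the axis intercepts and sections: it crosses the x-axis at the gridline x = -2.
3. Matching integer coefficients to the picture gives p.

x + 3*y - 3*z + 2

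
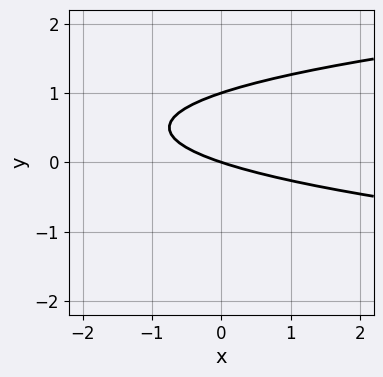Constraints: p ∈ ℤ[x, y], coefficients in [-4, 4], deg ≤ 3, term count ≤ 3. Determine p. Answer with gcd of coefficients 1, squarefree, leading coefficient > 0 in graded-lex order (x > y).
First, degree: no degree-1 curve has this shape, so deg p = 2.
Then, against the integer gridlines: it crosses the x-axis at the gridline x = 0; among the integer gridlines, it crosses the y-axis at y ∈ {0, 1}.
Finally, matching integer coefficients to the picture gives p.

3*y^2 - x - 3*y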